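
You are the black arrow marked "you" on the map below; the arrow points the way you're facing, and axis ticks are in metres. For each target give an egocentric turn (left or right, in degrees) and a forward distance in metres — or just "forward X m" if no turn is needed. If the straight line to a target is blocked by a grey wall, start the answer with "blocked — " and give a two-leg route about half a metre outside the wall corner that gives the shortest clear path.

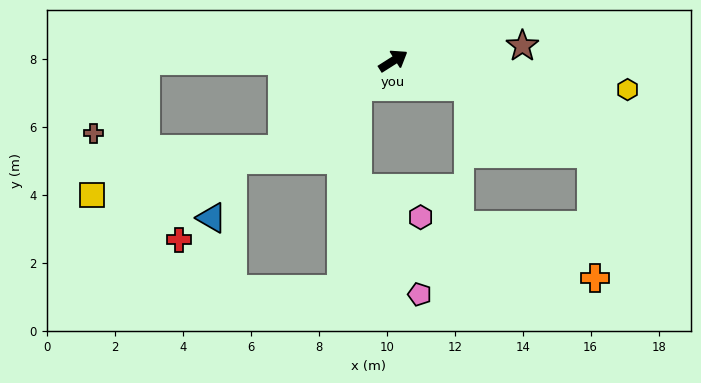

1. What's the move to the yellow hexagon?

turn right 39°, forward 6.9 m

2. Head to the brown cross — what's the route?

blocked — turn left 148°, forward 7.3 m, then turn left 54°, forward 2.6 m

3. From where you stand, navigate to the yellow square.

blocked — turn left 148°, forward 7.3 m, then turn left 68°, forward 4.3 m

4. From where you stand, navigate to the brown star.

turn right 26°, forward 3.8 m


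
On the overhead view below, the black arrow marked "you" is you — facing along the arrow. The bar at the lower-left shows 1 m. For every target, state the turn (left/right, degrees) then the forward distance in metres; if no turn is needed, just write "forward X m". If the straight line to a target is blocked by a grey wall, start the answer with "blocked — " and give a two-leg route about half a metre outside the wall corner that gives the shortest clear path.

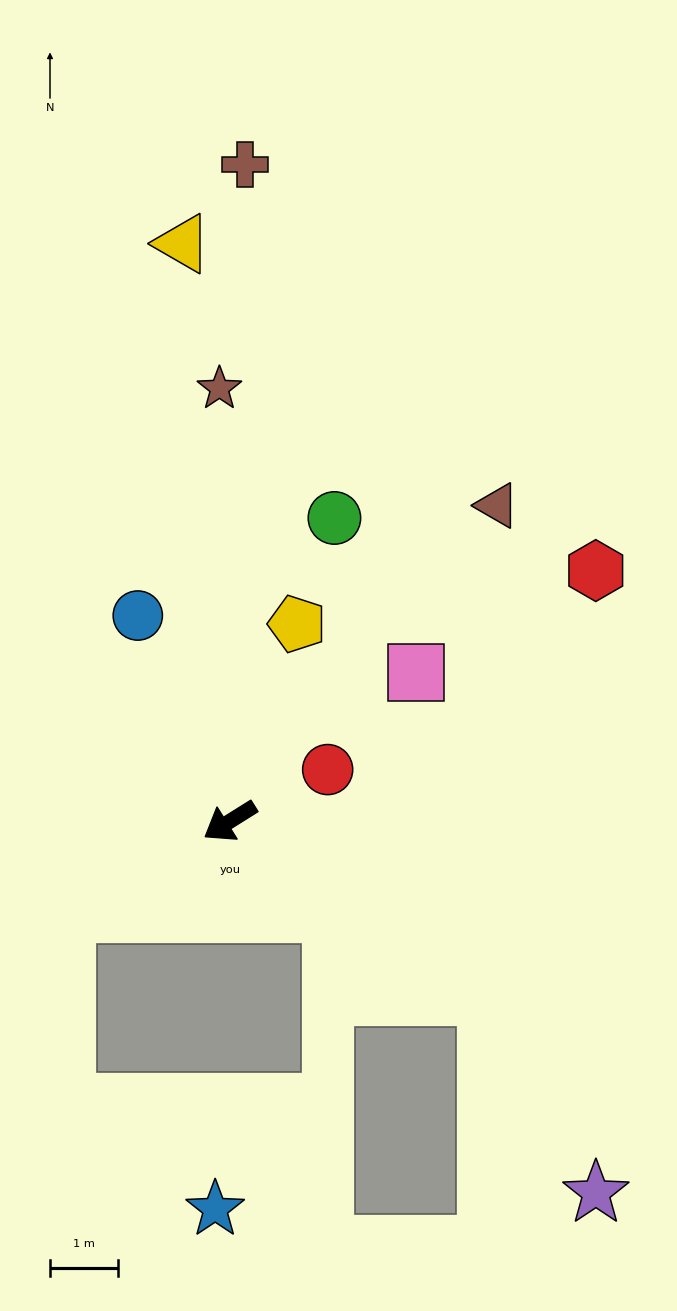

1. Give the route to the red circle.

turn left 176°, forward 1.6 m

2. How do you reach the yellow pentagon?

turn right 141°, forward 3.1 m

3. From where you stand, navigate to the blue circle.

turn right 98°, forward 3.3 m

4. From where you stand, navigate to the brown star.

turn right 121°, forward 6.3 m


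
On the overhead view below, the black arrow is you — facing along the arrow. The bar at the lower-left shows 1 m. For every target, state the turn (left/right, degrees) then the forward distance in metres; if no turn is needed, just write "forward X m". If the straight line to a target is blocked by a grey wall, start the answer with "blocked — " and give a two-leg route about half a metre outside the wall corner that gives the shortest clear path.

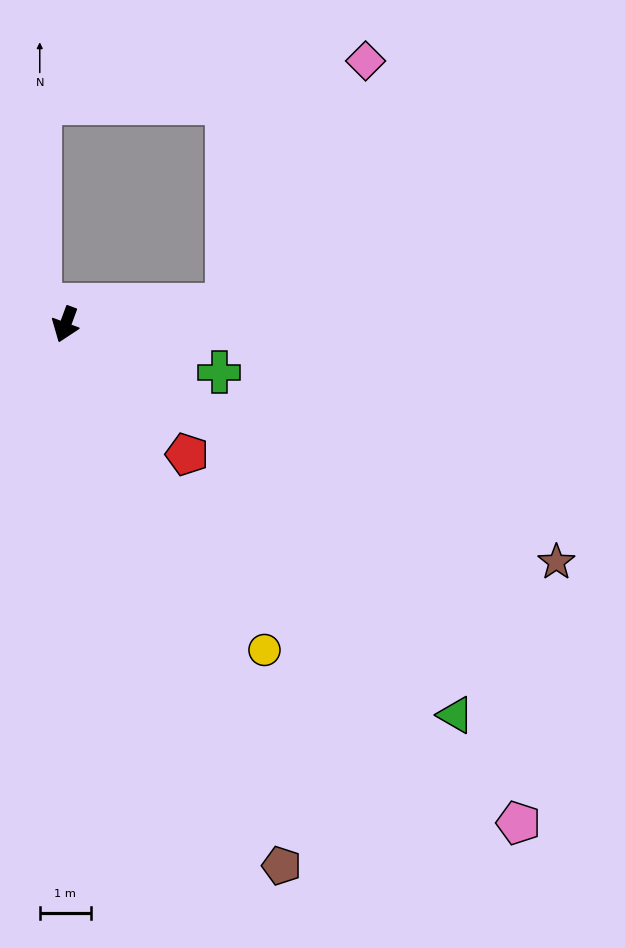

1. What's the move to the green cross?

turn left 93°, forward 3.2 m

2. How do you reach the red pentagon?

turn left 63°, forward 3.5 m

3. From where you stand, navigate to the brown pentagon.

turn left 42°, forward 11.4 m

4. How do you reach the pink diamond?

blocked — turn left 117°, forward 3.2 m, then turn left 54°, forward 5.5 m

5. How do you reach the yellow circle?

turn left 52°, forward 7.5 m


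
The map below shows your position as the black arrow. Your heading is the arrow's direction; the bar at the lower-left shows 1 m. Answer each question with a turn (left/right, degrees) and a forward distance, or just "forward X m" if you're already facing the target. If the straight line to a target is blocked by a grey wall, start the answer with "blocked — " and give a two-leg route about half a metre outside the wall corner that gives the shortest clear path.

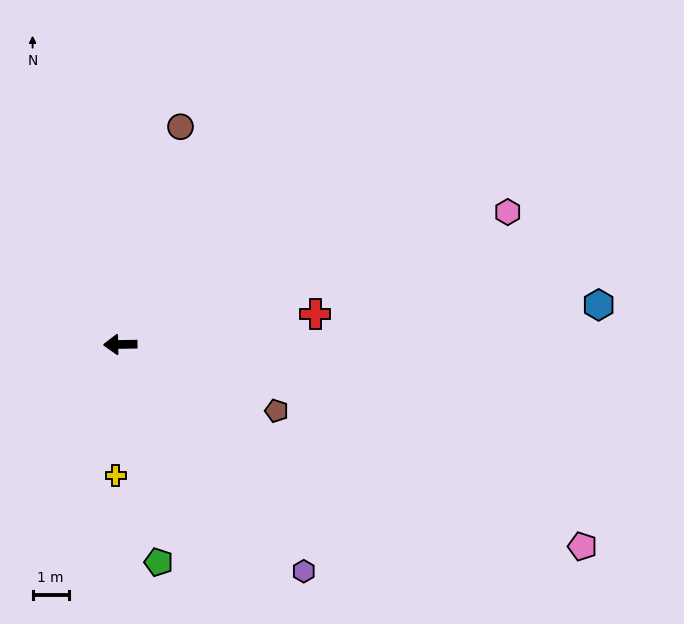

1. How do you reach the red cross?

turn right 172°, forward 5.5 m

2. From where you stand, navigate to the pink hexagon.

turn right 162°, forward 11.4 m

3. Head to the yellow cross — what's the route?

turn left 87°, forward 3.7 m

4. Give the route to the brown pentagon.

turn left 156°, forward 4.7 m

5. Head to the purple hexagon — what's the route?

turn left 128°, forward 8.1 m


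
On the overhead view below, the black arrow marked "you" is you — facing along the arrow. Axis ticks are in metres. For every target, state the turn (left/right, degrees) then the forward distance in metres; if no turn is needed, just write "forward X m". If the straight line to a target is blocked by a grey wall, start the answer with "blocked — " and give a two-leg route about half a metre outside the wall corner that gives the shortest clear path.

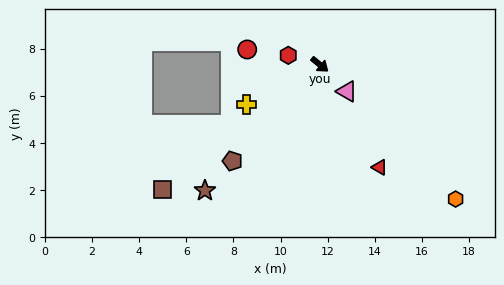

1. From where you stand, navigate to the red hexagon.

turn right 157°, forward 1.4 m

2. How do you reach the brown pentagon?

turn right 93°, forward 5.5 m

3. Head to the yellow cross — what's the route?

turn right 112°, forward 3.5 m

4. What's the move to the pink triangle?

turn right 5°, forward 1.6 m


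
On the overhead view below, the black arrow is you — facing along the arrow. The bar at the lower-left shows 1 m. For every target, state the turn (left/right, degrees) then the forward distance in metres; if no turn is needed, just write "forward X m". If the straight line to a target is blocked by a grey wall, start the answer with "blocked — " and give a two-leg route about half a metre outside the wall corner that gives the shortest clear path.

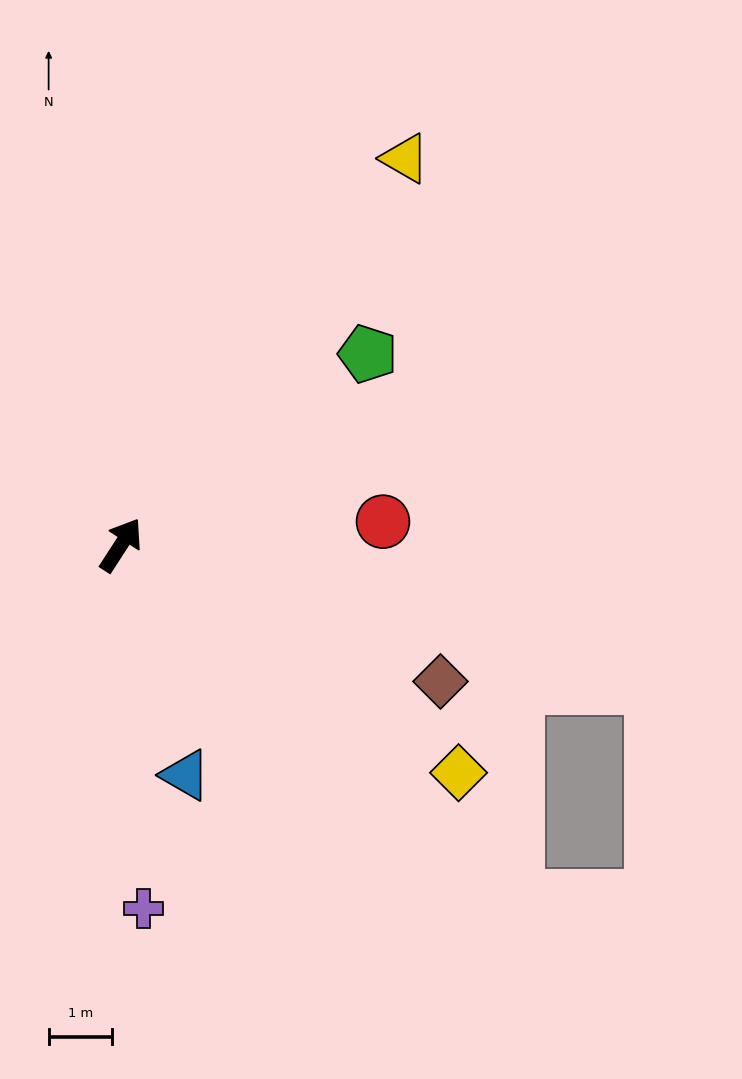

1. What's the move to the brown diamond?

turn right 80°, forward 5.4 m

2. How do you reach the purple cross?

turn right 144°, forward 5.7 m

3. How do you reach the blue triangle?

turn right 131°, forward 3.7 m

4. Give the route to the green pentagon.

turn right 19°, forward 4.9 m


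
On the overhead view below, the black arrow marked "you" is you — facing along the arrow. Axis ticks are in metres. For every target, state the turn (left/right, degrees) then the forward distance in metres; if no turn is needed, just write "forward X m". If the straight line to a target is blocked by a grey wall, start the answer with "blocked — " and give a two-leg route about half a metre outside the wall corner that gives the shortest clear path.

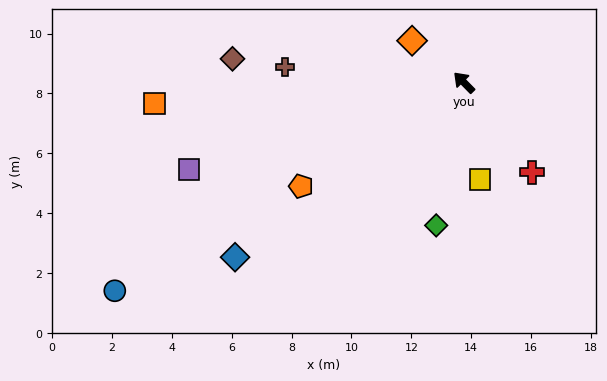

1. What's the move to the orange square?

turn left 49°, forward 10.4 m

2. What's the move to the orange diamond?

turn left 7°, forward 2.2 m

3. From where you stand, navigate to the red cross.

turn left 173°, forward 3.8 m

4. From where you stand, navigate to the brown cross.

turn left 40°, forward 6.0 m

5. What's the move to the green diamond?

turn left 125°, forward 4.9 m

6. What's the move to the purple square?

turn left 63°, forward 9.6 m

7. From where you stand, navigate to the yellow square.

turn left 145°, forward 3.3 m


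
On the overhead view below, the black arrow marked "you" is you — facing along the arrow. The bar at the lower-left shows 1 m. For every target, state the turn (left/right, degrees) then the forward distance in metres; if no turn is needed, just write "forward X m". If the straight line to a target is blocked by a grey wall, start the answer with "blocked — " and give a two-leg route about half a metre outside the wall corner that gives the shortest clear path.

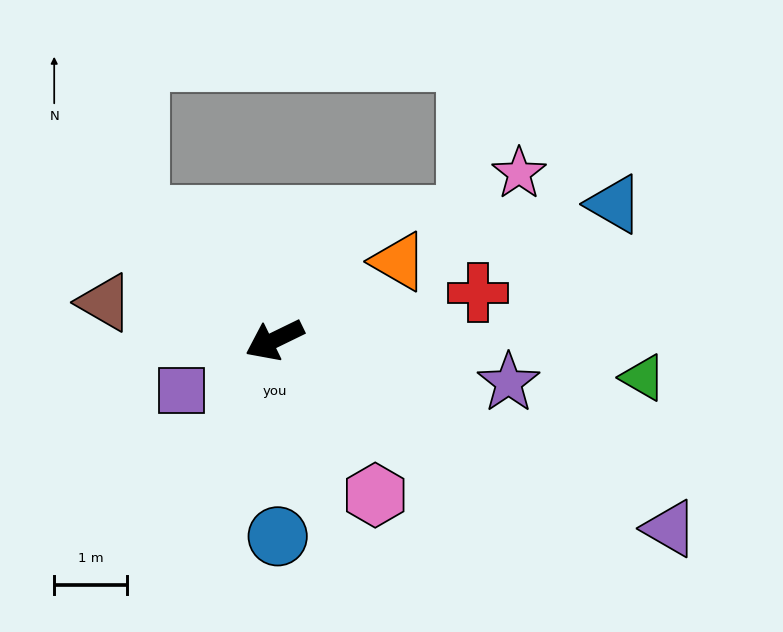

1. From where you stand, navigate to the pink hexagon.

turn left 97°, forward 2.5 m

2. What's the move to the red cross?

turn left 167°, forward 2.9 m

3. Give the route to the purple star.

turn left 144°, forward 3.3 m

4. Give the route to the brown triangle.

turn right 38°, forward 2.4 m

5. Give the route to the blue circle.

turn left 65°, forward 2.7 m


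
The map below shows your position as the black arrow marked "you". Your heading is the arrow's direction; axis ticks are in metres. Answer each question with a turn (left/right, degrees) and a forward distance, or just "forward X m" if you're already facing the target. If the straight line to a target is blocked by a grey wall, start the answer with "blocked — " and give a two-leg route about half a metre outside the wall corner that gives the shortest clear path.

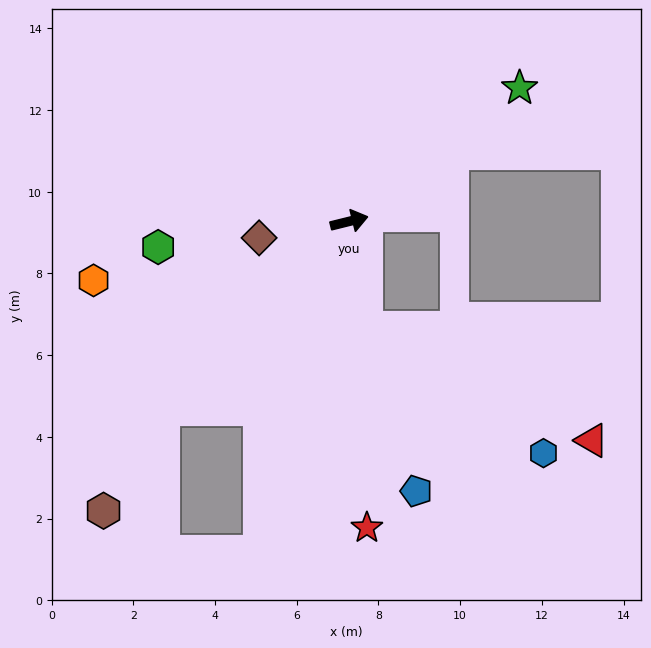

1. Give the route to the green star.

turn left 24°, forward 5.3 m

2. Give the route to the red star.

turn right 101°, forward 7.5 m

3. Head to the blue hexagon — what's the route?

blocked — turn right 95°, forward 2.6 m, then turn left 46°, forward 5.3 m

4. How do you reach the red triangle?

blocked — turn right 95°, forward 2.6 m, then turn left 55°, forward 6.2 m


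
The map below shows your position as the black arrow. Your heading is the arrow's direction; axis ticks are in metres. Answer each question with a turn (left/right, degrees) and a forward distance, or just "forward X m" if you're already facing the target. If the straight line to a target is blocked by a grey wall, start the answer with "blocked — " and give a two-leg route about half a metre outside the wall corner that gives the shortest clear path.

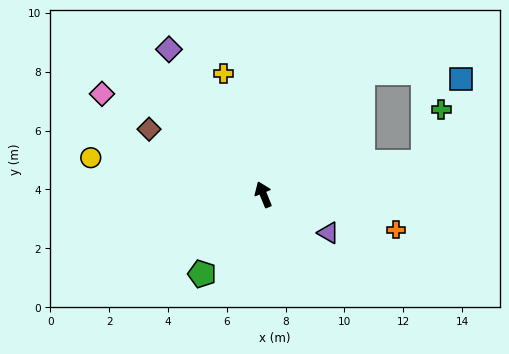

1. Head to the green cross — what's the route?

blocked — turn right 101°, forward 5.5 m, then turn left 60°, forward 1.9 m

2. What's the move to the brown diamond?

turn left 38°, forward 4.5 m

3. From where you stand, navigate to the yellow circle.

turn left 56°, forward 6.0 m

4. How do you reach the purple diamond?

turn left 11°, forward 5.9 m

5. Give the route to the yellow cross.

turn right 4°, forward 4.3 m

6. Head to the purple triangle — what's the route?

turn right 143°, forward 2.6 m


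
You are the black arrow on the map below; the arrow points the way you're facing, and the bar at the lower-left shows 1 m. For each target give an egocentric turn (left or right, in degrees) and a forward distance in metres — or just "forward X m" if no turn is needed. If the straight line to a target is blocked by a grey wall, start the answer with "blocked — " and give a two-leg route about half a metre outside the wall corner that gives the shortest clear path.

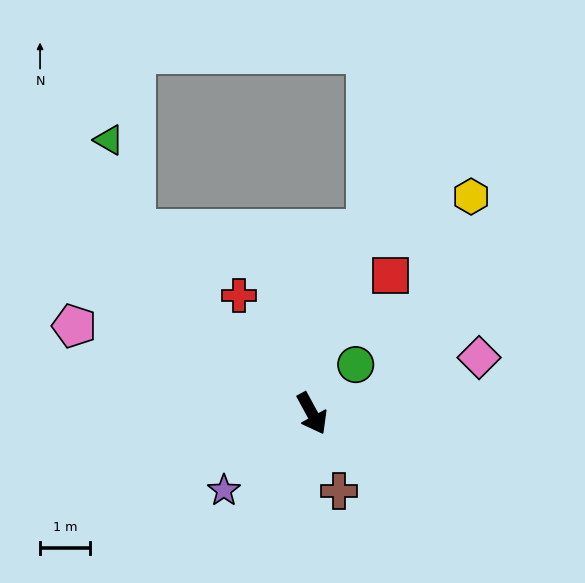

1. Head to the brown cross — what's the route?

turn right 9°, forward 1.6 m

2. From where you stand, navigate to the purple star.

turn right 77°, forward 2.4 m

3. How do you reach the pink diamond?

turn left 80°, forward 3.5 m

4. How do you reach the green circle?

turn left 110°, forward 1.3 m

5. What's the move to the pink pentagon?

turn right 139°, forward 5.1 m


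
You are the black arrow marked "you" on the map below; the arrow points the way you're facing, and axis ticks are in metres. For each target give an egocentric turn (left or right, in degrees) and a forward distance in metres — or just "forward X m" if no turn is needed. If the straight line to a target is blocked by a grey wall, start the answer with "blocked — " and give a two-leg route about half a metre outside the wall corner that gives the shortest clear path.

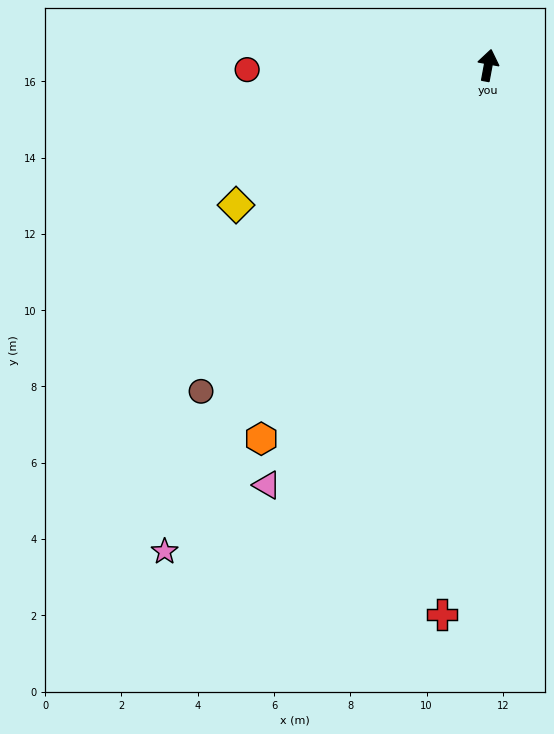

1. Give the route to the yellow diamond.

turn left 130°, forward 7.6 m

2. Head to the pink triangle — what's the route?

turn left 163°, forward 12.4 m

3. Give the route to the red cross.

turn right 174°, forward 14.5 m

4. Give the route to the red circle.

turn left 102°, forward 6.3 m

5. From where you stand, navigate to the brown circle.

turn left 149°, forward 11.4 m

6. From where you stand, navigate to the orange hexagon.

turn left 159°, forward 11.5 m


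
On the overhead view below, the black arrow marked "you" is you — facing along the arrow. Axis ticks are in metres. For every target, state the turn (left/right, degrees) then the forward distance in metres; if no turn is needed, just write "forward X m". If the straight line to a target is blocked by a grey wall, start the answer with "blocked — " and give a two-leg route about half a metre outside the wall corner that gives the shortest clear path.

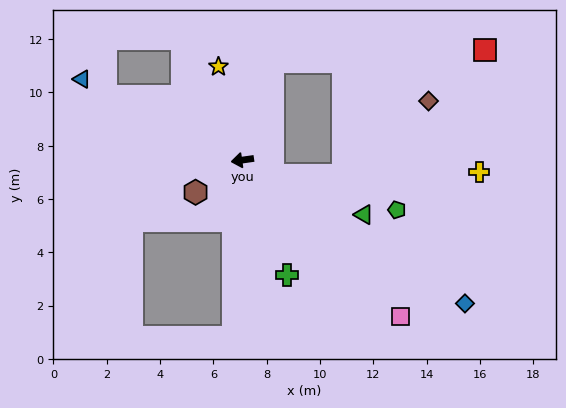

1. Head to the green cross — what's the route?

turn left 103°, forward 4.6 m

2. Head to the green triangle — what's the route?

turn left 148°, forward 5.0 m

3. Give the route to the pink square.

turn left 127°, forward 8.3 m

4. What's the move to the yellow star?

turn right 84°, forward 3.6 m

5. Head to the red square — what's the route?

blocked — turn right 115°, forward 3.8 m, then turn right 70°, forward 8.0 m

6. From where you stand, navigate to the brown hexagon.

turn left 26°, forward 2.1 m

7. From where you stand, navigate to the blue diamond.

turn left 139°, forward 9.9 m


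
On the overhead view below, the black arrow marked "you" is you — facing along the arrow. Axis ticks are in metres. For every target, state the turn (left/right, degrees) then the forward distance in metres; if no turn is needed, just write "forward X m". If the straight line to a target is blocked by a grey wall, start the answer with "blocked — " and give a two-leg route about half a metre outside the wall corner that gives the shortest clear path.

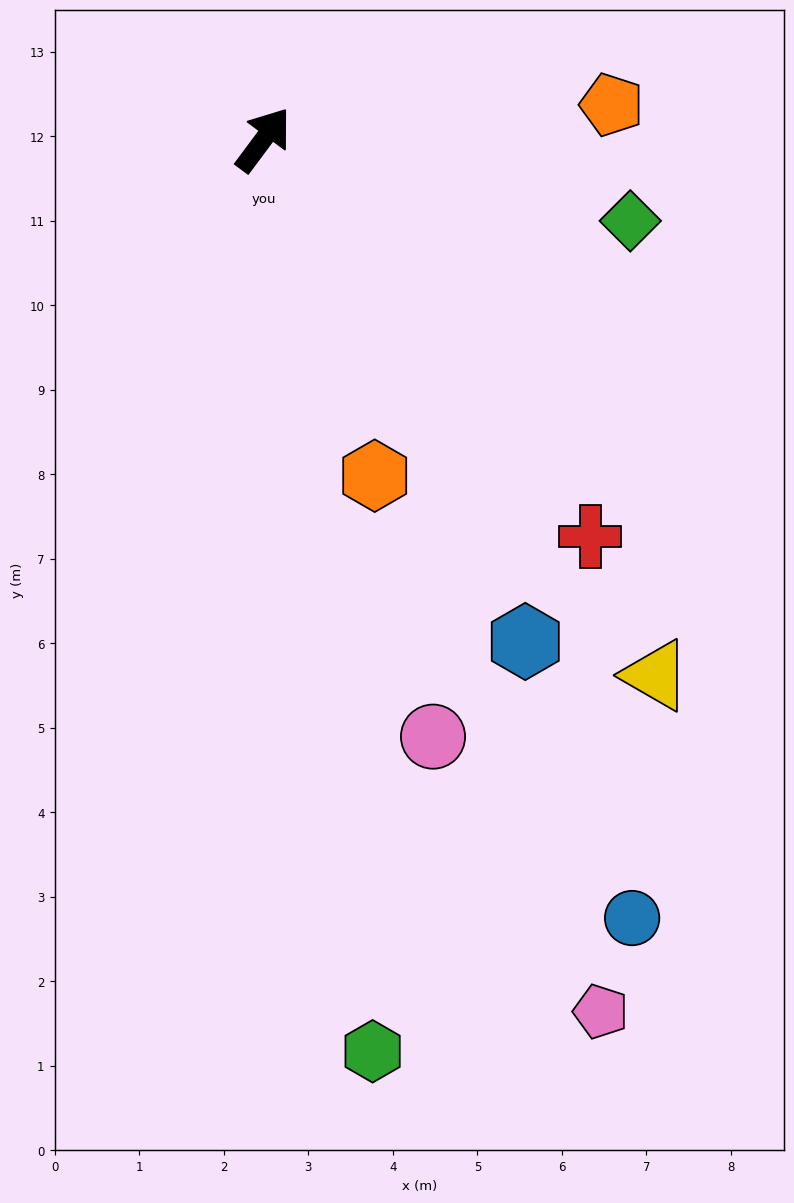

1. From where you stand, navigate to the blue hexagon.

turn right 116°, forward 6.7 m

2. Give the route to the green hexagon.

turn right 136°, forward 10.9 m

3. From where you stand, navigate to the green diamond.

turn right 66°, forward 4.4 m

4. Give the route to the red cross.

turn right 104°, forward 6.1 m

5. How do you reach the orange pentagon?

turn right 48°, forward 4.1 m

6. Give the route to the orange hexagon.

turn right 125°, forward 4.2 m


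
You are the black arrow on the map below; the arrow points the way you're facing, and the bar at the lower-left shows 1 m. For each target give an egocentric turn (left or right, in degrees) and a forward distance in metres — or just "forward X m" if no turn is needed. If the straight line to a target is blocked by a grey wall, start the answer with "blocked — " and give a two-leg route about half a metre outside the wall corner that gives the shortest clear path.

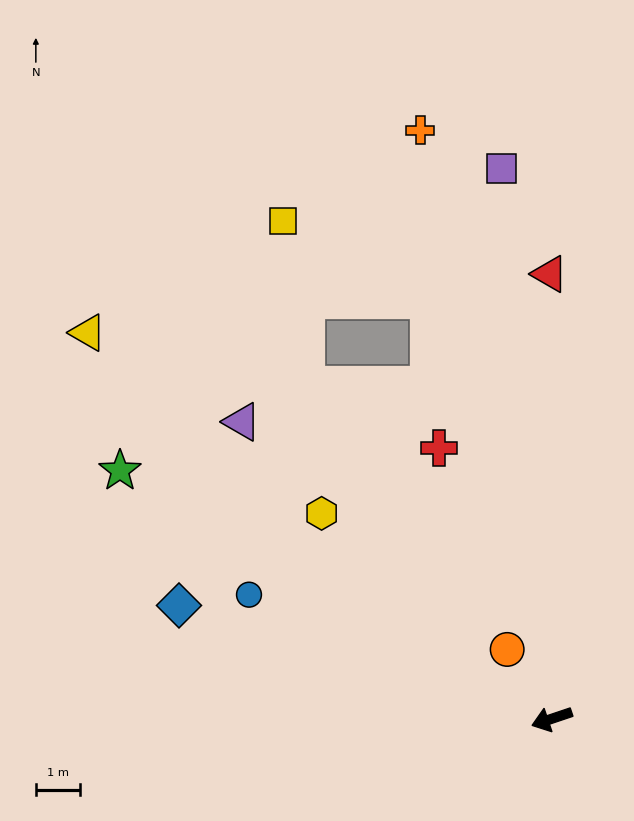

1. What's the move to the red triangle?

turn right 108°, forward 10.0 m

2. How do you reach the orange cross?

turn right 96°, forward 13.6 m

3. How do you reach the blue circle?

turn right 41°, forward 7.4 m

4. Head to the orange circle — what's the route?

turn right 76°, forward 1.9 m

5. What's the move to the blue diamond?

turn right 35°, forward 8.8 m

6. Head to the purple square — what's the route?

turn right 103°, forward 12.4 m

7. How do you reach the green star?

turn right 48°, forward 11.2 m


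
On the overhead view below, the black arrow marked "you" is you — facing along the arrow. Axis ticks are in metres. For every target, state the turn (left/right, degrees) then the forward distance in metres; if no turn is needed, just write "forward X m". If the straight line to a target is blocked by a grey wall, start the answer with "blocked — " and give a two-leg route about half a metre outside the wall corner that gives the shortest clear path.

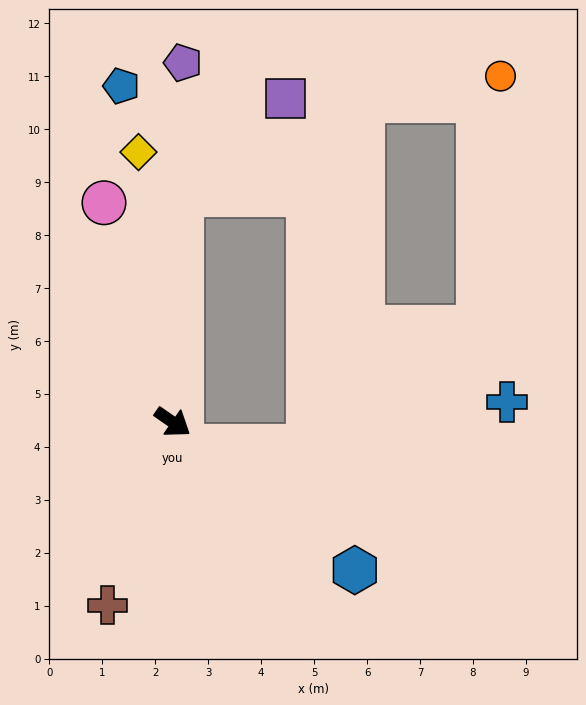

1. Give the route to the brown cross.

turn right 75°, forward 3.7 m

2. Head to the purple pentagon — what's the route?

turn left 123°, forward 6.8 m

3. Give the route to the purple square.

blocked — turn left 123°, forward 4.3 m, then turn right 46°, forward 2.7 m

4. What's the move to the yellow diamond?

turn left 132°, forward 5.1 m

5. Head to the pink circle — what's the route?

turn left 142°, forward 4.3 m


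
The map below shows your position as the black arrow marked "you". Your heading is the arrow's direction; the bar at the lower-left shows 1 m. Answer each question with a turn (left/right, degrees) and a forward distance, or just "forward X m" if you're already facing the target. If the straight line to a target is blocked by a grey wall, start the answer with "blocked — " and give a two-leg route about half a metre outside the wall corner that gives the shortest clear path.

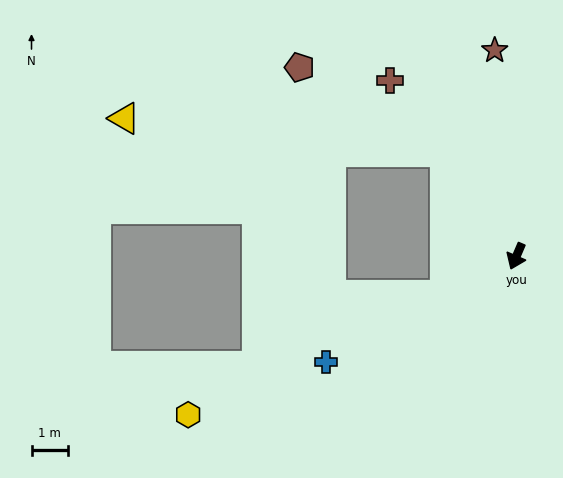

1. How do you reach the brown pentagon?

blocked — turn right 123°, forward 3.4 m, then turn left 26°, forward 4.6 m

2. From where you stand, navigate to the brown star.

turn right 151°, forward 5.6 m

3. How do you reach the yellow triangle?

blocked — turn right 123°, forward 3.4 m, then turn left 50°, forward 8.8 m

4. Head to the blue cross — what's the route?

turn right 38°, forward 5.9 m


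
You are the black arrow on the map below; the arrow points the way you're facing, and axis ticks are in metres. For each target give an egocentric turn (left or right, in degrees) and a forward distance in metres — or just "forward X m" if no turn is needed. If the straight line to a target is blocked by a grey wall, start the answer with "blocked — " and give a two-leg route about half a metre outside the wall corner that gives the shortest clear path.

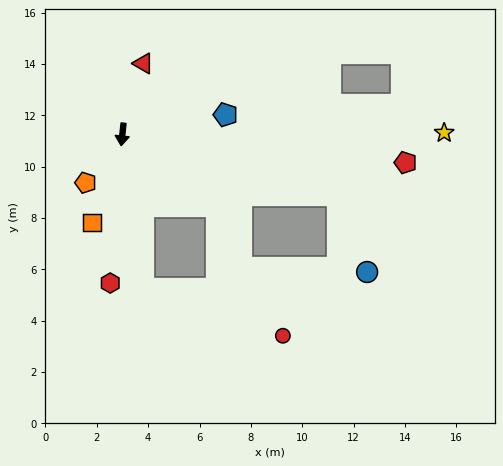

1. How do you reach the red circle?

blocked — turn left 14°, forward 6.1 m, then turn left 63°, forward 5.7 m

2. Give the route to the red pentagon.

turn left 90°, forward 11.1 m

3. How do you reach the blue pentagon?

turn left 107°, forward 4.1 m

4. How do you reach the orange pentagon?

turn right 31°, forward 2.4 m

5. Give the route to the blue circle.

blocked — turn left 80°, forward 8.7 m, then turn right 53°, forward 3.2 m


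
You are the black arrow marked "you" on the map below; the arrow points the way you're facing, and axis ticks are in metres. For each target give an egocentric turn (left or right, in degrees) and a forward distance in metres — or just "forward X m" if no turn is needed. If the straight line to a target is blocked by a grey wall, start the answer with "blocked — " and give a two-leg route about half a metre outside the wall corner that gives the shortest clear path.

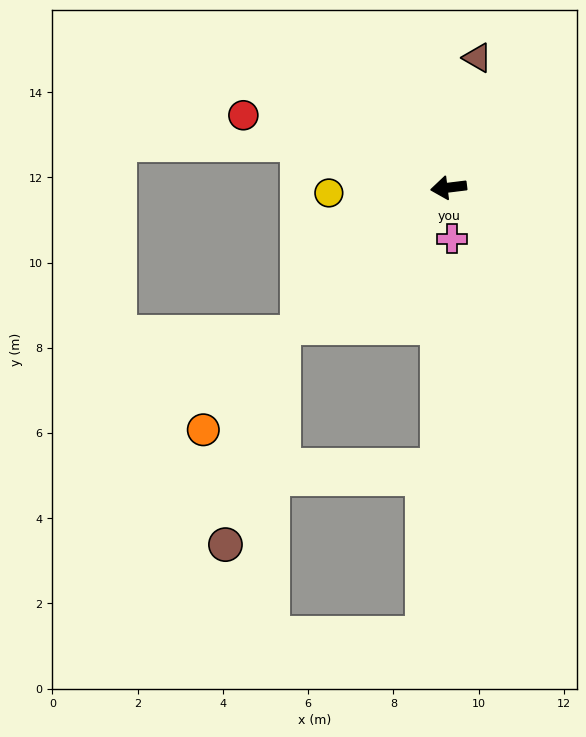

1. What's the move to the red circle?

turn right 26°, forward 5.1 m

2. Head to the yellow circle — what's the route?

turn right 4°, forward 2.8 m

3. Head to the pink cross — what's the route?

turn left 87°, forward 1.2 m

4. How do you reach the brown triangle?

turn right 110°, forward 3.1 m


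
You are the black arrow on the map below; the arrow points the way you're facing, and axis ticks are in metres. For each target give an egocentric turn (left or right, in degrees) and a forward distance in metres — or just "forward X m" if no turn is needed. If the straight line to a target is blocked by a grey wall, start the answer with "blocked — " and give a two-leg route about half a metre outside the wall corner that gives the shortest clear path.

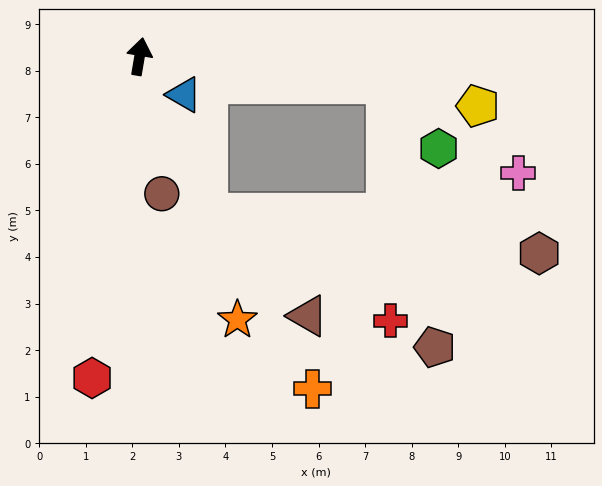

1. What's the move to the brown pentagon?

blocked — turn right 87°, forward 5.3 m, then turn right 73°, forward 5.7 m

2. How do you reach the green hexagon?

blocked — turn right 87°, forward 5.3 m, then turn right 44°, forward 1.8 m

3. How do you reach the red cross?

blocked — turn right 87°, forward 5.3 m, then turn right 82°, forward 5.1 m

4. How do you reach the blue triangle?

turn right 121°, forward 1.3 m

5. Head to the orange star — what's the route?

turn right 150°, forward 6.0 m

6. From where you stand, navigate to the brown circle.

turn right 161°, forward 3.0 m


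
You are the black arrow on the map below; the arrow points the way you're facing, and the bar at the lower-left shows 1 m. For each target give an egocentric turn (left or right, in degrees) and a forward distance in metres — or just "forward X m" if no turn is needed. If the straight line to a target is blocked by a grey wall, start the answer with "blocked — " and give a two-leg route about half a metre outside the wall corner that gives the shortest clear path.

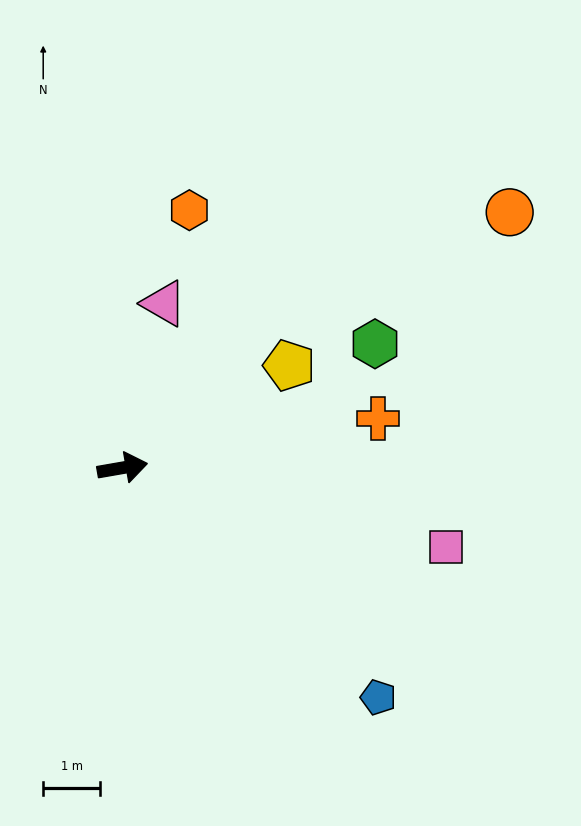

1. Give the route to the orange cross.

forward 4.6 m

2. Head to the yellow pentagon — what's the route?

turn left 22°, forward 3.5 m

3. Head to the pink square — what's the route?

turn right 24°, forward 5.9 m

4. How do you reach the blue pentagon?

turn right 52°, forward 6.1 m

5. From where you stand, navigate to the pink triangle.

turn left 66°, forward 3.0 m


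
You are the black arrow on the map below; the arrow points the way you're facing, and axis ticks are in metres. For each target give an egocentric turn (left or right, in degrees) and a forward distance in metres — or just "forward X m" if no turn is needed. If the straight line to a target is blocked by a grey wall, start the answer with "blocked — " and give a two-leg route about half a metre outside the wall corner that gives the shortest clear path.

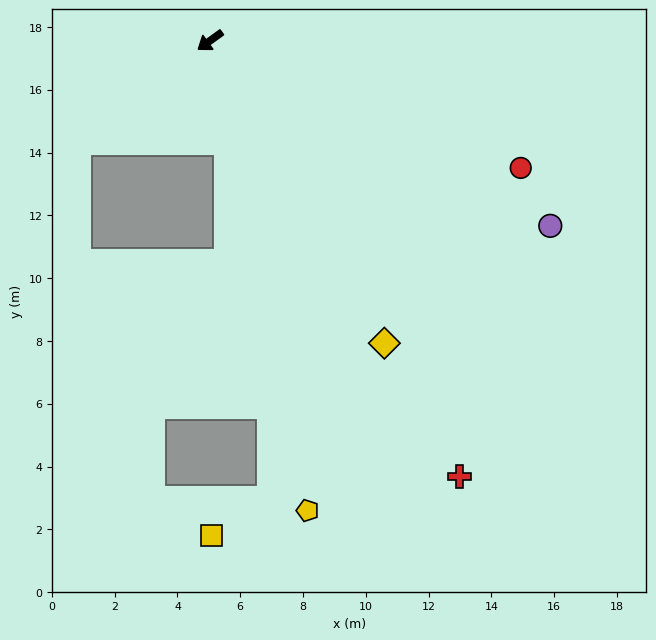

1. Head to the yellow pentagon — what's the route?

turn left 66°, forward 15.3 m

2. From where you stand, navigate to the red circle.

turn left 122°, forward 10.7 m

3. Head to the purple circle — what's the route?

turn left 116°, forward 12.3 m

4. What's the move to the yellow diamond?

turn left 84°, forward 11.1 m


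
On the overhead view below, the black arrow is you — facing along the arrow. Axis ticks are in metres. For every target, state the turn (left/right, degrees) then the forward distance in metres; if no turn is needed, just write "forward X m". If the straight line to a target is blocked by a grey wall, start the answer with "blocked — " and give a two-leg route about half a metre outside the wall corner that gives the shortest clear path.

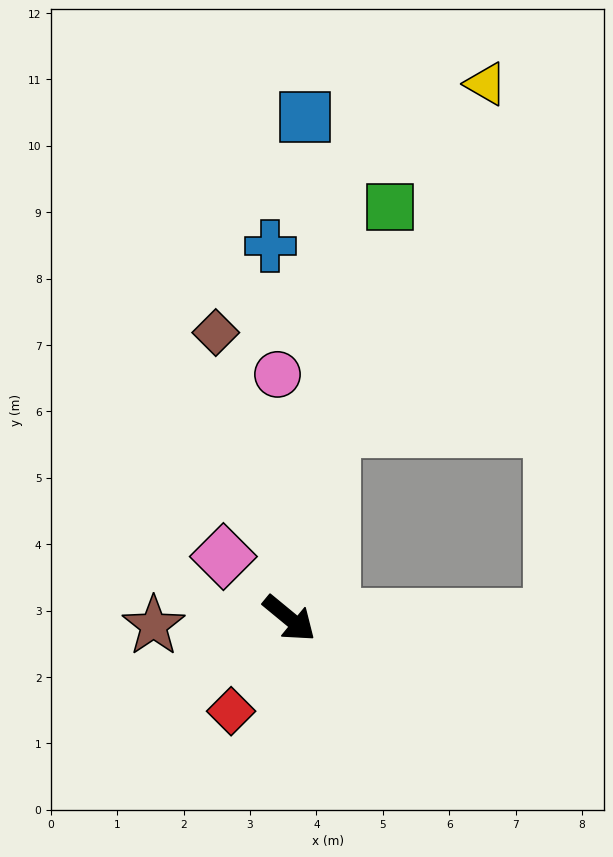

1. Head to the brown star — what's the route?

turn right 137°, forward 2.0 m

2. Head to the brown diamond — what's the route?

turn left 144°, forward 4.4 m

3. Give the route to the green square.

turn left 116°, forward 6.4 m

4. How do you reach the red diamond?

turn right 83°, forward 1.6 m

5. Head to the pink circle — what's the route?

turn left 132°, forward 3.7 m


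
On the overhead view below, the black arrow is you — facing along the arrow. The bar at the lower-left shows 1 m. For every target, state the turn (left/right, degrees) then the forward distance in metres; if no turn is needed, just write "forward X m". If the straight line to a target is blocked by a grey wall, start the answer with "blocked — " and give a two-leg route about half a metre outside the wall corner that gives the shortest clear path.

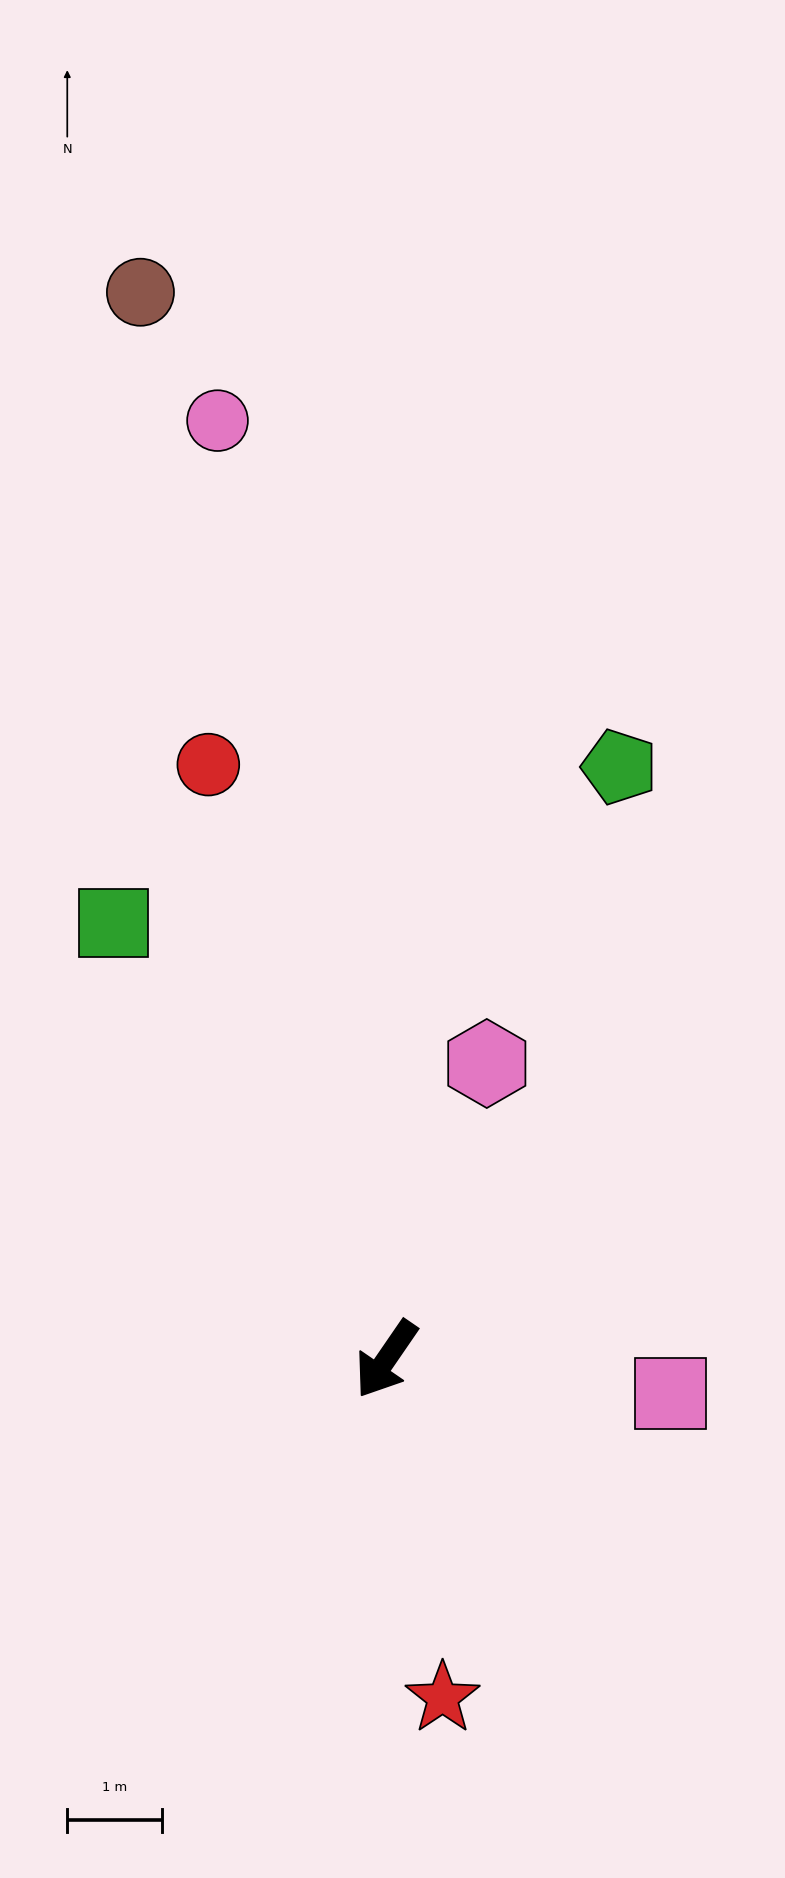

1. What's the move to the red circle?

turn right 129°, forward 6.6 m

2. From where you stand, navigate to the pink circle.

turn right 135°, forward 10.1 m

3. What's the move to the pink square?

turn left 118°, forward 3.0 m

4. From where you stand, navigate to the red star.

turn left 44°, forward 3.6 m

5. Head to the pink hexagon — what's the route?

turn right 164°, forward 3.3 m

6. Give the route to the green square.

turn right 114°, forward 5.4 m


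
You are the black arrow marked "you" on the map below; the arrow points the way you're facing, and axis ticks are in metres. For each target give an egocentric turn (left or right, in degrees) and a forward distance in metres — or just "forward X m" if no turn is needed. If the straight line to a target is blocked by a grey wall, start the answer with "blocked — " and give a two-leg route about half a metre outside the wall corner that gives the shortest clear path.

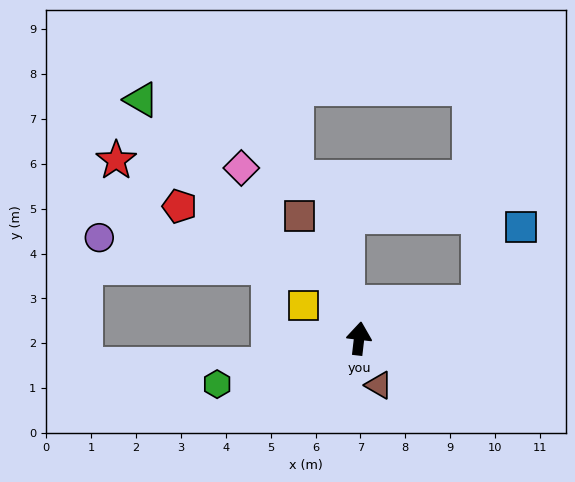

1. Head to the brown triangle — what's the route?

turn right 150°, forward 1.1 m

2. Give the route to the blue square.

blocked — turn right 68°, forward 2.8 m, then turn left 47°, forward 1.9 m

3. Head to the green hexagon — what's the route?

turn left 114°, forward 3.3 m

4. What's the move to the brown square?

turn left 33°, forward 3.0 m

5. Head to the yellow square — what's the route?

turn left 66°, forward 1.4 m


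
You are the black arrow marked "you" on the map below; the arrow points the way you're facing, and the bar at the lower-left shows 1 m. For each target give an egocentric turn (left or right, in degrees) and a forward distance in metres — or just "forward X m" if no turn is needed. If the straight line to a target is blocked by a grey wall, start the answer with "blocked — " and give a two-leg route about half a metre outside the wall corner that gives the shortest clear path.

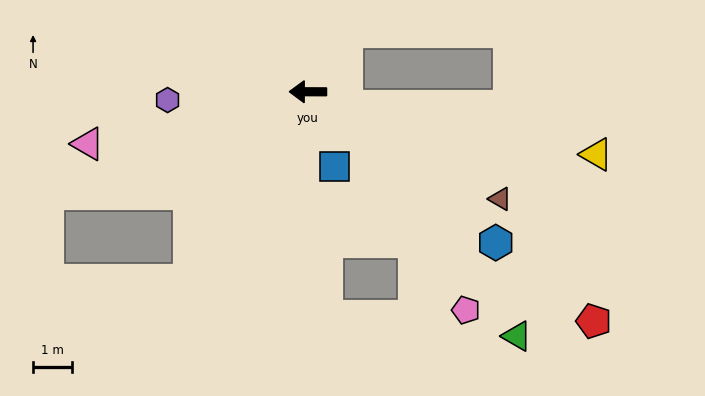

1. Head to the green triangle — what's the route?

turn left 131°, forward 8.2 m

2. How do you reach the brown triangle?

turn left 151°, forward 5.6 m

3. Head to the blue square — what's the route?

turn left 110°, forward 2.0 m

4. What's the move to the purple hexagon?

turn left 4°, forward 3.6 m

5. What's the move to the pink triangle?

turn left 14°, forward 5.8 m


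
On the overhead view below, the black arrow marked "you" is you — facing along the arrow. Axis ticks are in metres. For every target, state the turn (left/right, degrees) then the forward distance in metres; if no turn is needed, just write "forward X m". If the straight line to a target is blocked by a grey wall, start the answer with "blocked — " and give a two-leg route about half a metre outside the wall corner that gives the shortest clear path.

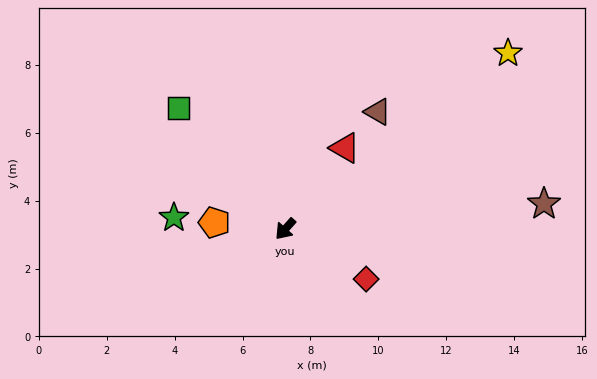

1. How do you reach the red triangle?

turn right 175°, forward 3.0 m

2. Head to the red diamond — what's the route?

turn left 100°, forward 2.8 m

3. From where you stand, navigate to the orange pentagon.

turn right 53°, forward 2.1 m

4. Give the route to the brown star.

turn left 137°, forward 7.7 m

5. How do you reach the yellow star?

turn left 170°, forward 8.4 m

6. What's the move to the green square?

turn right 97°, forward 4.8 m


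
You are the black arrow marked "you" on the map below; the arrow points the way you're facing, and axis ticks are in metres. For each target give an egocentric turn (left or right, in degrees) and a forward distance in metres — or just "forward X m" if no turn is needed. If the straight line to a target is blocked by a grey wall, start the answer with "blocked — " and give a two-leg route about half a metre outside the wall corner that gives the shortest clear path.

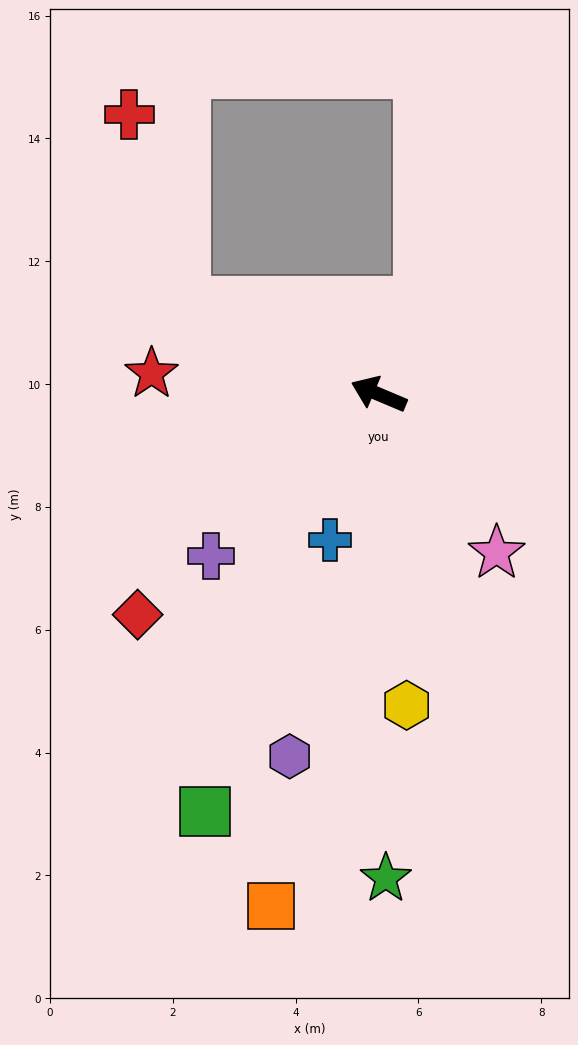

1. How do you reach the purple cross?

turn left 67°, forward 3.8 m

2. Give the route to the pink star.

turn left 149°, forward 3.2 m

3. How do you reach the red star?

turn left 18°, forward 3.7 m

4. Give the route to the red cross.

blocked — turn right 2°, forward 3.5 m, then turn right 49°, forward 3.2 m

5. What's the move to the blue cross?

turn left 94°, forward 2.5 m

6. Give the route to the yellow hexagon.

turn left 118°, forward 5.1 m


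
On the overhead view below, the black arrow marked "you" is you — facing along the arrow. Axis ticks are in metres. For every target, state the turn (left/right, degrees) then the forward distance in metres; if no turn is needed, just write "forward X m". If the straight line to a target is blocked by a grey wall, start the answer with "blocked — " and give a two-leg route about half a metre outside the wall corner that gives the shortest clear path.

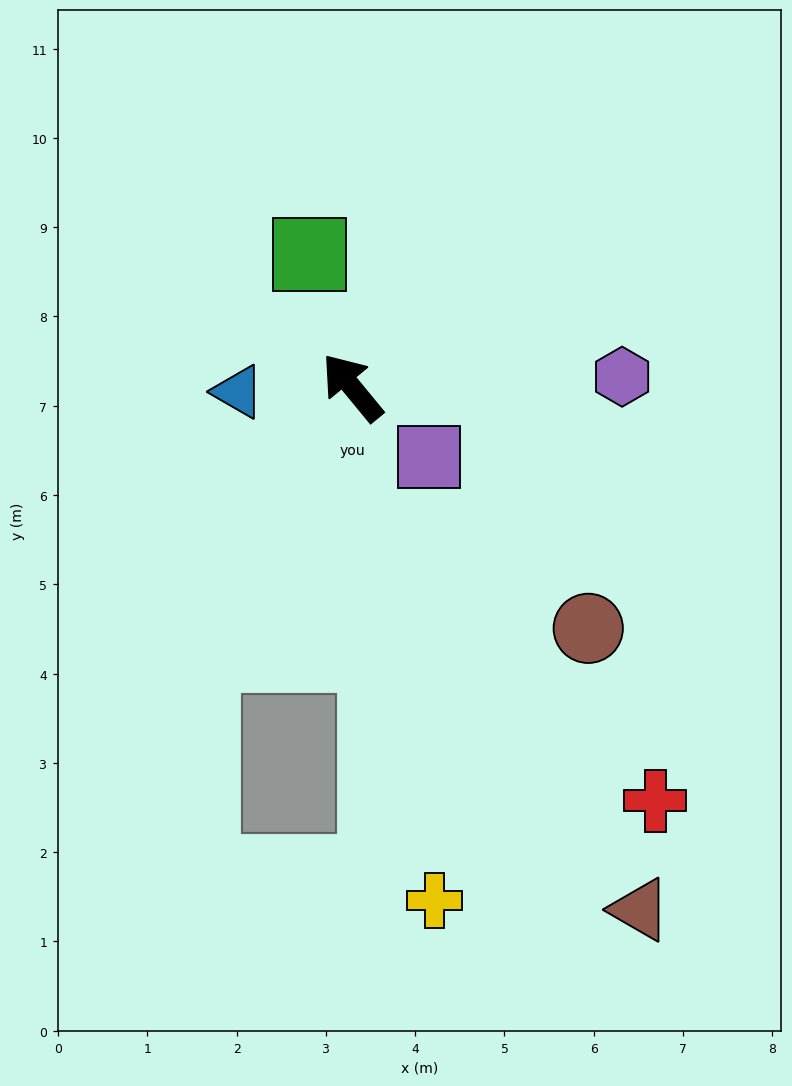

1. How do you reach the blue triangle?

turn left 53°, forward 1.3 m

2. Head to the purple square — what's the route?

turn right 172°, forward 1.2 m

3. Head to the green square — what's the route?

turn right 22°, forward 1.6 m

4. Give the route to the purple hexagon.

turn right 127°, forward 3.0 m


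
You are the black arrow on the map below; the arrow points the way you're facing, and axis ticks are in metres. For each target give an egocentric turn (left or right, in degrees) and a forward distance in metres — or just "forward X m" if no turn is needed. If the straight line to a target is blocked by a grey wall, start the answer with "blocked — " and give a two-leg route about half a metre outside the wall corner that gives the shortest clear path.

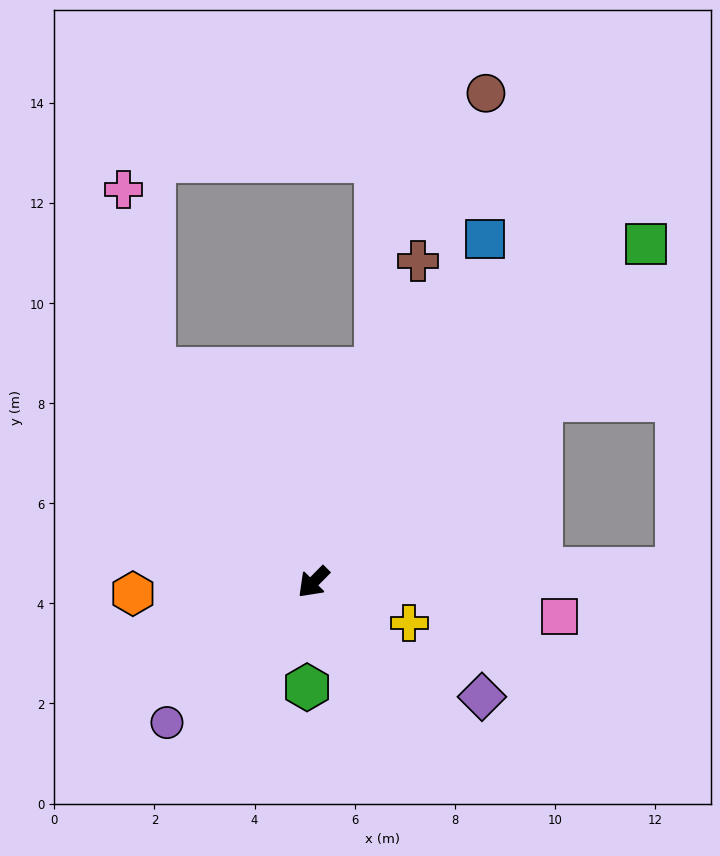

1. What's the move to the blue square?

turn right 162°, forward 7.7 m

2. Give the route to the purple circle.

forward 4.1 m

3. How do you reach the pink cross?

blocked — turn right 99°, forward 5.3 m, then turn right 27°, forward 3.6 m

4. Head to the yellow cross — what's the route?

turn left 112°, forward 2.1 m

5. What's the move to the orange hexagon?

turn right 42°, forward 3.6 m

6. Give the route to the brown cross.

turn right 153°, forward 6.7 m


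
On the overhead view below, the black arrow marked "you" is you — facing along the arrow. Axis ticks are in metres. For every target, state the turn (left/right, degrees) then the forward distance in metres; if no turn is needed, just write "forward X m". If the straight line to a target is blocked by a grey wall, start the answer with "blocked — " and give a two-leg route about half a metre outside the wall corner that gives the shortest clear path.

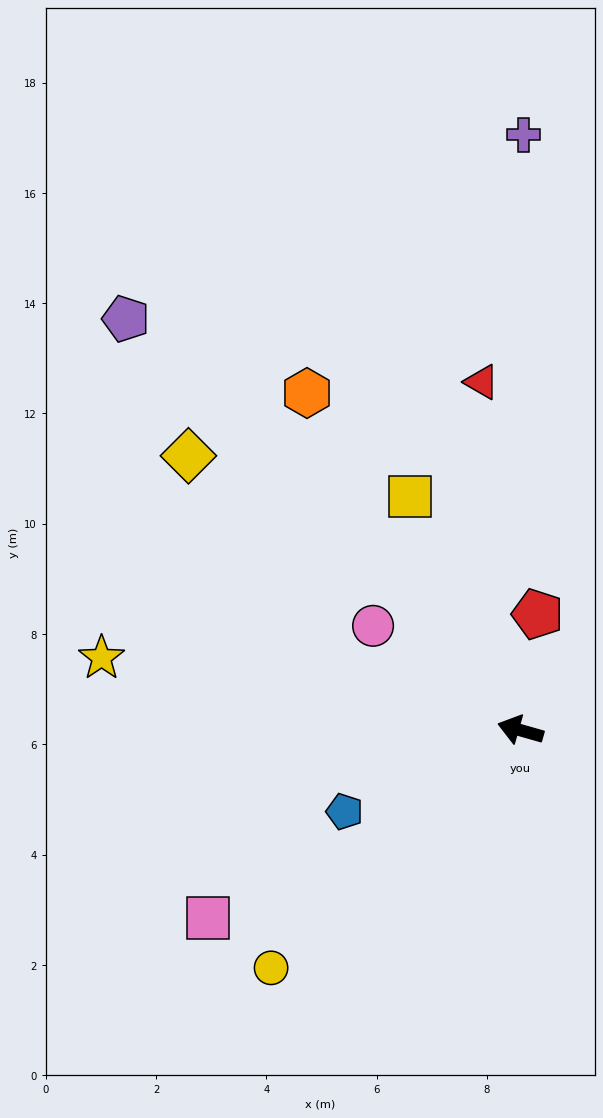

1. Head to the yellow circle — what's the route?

turn left 59°, forward 6.2 m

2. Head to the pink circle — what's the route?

turn right 19°, forward 3.3 m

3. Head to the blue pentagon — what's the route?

turn left 41°, forward 3.5 m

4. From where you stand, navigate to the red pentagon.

turn right 82°, forward 2.1 m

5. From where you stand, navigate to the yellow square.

turn right 49°, forward 4.7 m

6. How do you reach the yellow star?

turn left 6°, forward 7.7 m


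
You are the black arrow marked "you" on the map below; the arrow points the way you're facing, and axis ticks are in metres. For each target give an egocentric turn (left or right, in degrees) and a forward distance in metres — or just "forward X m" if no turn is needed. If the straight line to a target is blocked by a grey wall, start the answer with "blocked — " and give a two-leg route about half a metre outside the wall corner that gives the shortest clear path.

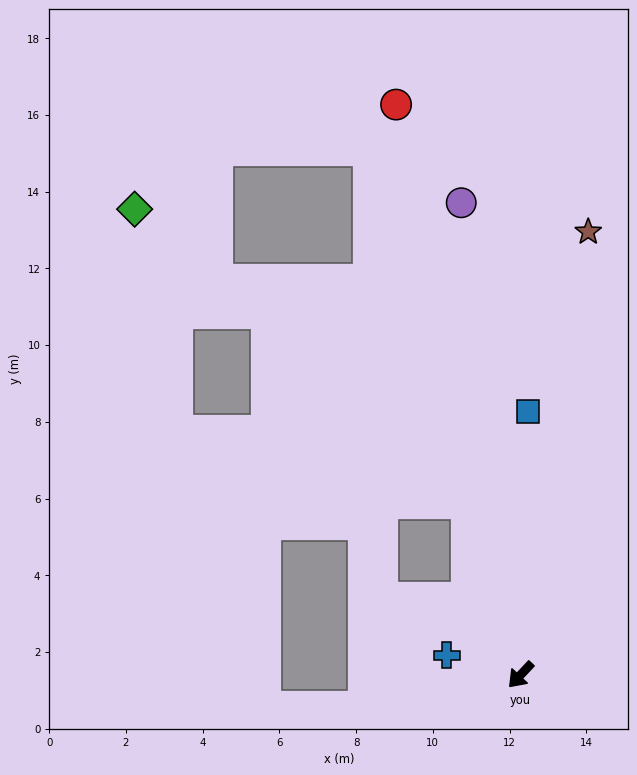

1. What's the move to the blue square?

turn right 138°, forward 6.9 m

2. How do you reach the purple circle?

turn right 130°, forward 12.4 m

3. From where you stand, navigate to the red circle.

turn right 125°, forward 15.2 m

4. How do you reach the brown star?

turn right 146°, forward 11.7 m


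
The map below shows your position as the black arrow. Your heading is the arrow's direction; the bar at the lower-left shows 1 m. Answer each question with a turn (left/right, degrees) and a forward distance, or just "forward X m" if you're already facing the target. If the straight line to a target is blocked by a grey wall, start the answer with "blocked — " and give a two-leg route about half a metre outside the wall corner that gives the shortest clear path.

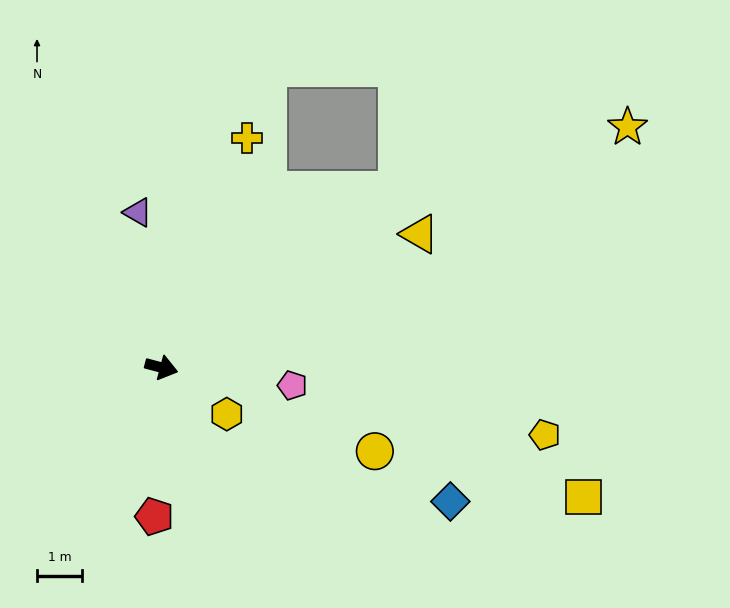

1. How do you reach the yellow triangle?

turn left 42°, forward 6.4 m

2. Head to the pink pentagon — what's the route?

turn left 7°, forward 2.9 m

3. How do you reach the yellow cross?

turn left 84°, forward 5.4 m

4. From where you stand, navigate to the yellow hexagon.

turn right 21°, forward 1.8 m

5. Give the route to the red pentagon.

turn right 78°, forward 3.3 m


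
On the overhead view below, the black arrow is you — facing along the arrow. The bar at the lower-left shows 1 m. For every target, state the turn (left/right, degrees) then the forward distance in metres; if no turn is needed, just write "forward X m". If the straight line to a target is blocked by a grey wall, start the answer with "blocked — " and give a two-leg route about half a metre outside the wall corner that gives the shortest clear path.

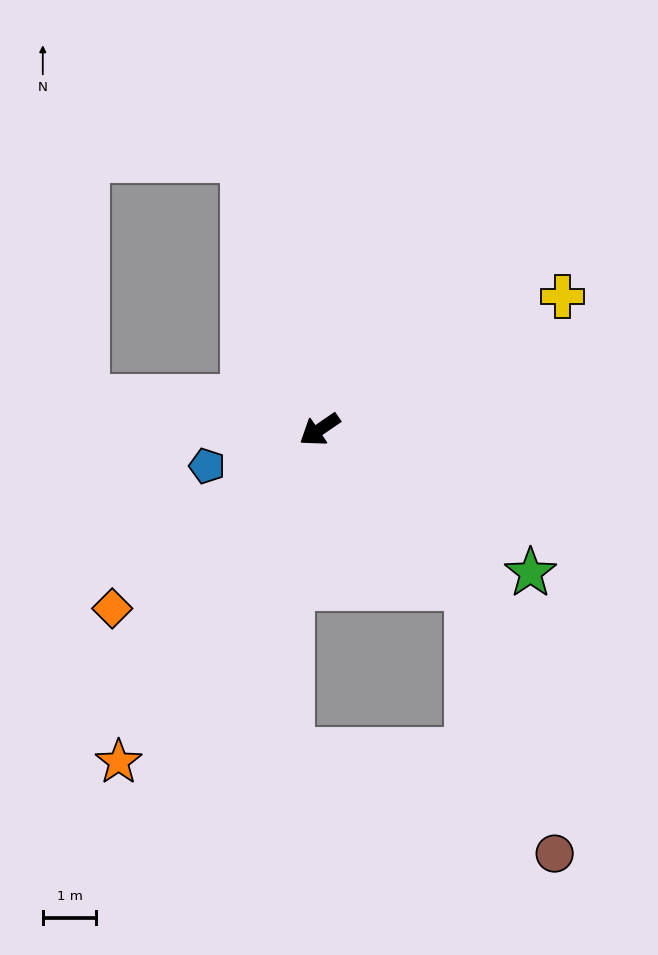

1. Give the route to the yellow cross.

turn left 174°, forward 5.2 m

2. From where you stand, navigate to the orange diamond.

turn left 6°, forward 5.1 m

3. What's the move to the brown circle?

blocked — turn left 98°, forward 4.0 m, then turn right 24°, forward 5.2 m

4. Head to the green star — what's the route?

turn left 111°, forward 4.8 m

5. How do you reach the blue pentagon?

turn right 16°, forward 2.2 m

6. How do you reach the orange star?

turn left 24°, forward 7.3 m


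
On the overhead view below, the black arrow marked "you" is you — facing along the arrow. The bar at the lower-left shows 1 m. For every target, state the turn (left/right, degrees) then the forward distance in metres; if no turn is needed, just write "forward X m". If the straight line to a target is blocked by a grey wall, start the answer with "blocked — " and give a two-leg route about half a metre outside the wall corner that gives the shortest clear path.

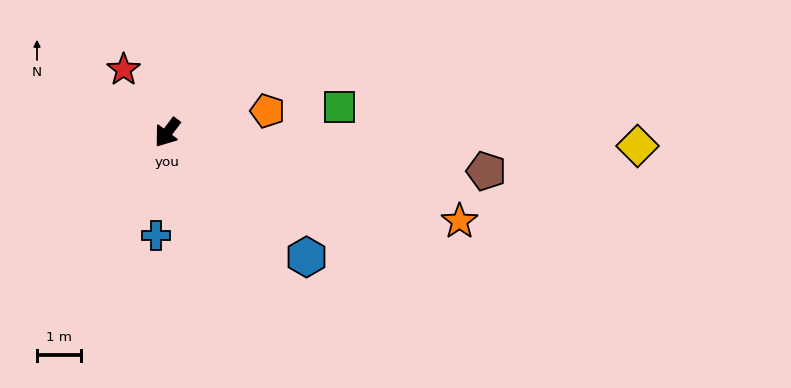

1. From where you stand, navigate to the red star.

turn right 108°, forward 1.8 m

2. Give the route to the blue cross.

turn left 31°, forward 2.4 m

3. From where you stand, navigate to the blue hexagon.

turn left 85°, forward 4.3 m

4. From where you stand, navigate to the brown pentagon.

turn left 120°, forward 7.4 m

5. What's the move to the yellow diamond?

turn left 125°, forward 10.8 m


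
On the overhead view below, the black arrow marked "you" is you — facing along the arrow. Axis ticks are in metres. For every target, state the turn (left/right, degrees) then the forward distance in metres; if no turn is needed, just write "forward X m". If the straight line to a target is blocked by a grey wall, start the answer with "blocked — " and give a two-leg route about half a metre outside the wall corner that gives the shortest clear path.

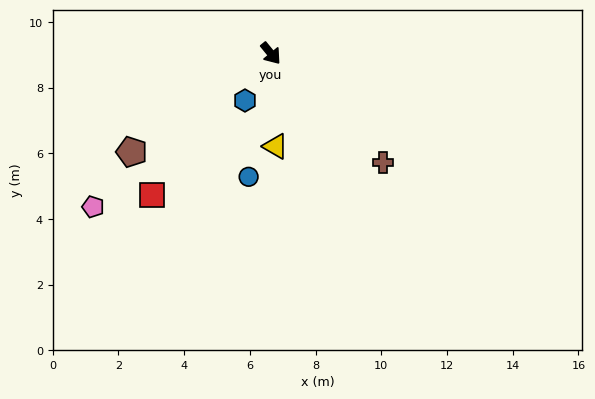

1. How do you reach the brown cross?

turn left 7°, forward 4.8 m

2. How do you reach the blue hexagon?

turn right 68°, forward 1.6 m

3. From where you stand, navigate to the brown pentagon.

turn right 94°, forward 5.2 m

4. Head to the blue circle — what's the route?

turn right 49°, forward 3.8 m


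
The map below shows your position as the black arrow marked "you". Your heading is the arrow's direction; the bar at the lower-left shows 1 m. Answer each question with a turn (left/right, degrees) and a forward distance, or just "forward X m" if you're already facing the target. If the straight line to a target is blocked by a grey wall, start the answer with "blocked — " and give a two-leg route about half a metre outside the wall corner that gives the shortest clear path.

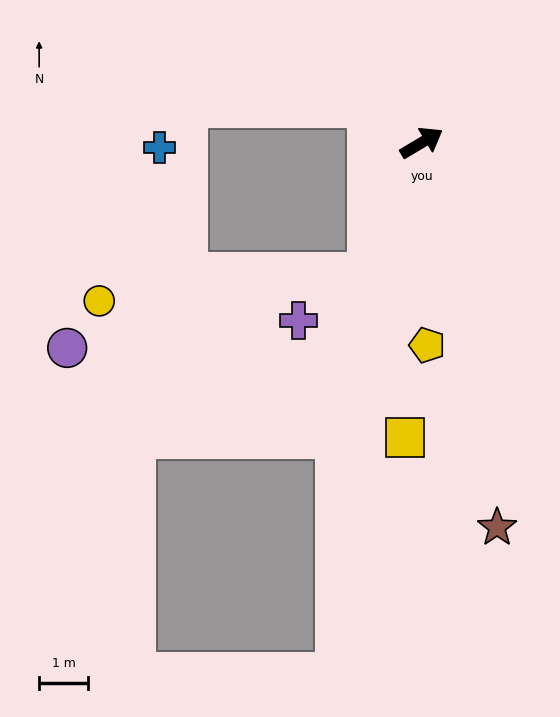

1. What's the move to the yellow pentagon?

turn right 119°, forward 4.2 m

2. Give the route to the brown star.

turn right 110°, forward 8.0 m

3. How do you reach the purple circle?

blocked — turn right 143°, forward 2.9 m, then turn right 54°, forward 6.4 m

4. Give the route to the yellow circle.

blocked — turn right 143°, forward 2.9 m, then turn right 62°, forward 5.5 m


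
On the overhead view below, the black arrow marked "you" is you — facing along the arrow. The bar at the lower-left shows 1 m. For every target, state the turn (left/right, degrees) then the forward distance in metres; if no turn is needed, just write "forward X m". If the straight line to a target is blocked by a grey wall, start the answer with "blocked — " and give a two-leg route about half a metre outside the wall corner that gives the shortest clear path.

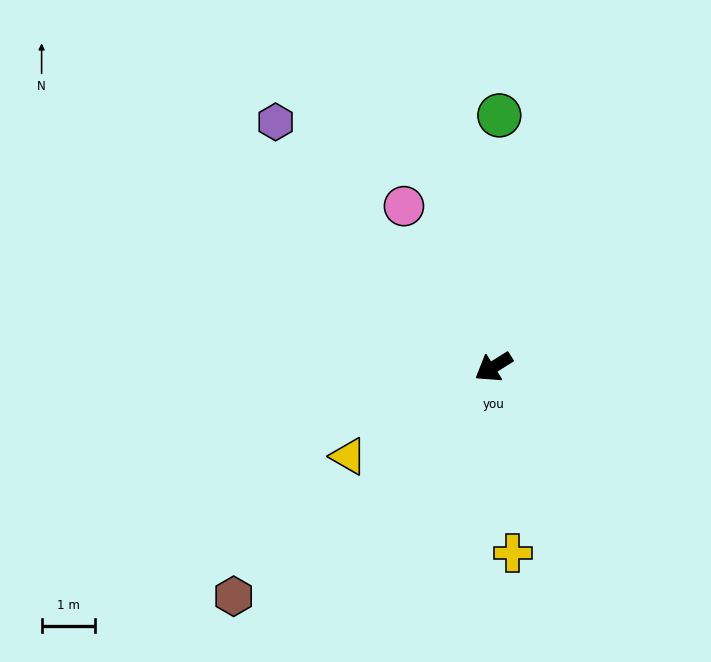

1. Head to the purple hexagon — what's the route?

turn right 80°, forward 6.1 m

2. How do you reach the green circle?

turn right 123°, forward 4.7 m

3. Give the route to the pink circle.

turn right 93°, forward 3.4 m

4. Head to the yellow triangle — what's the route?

forward 3.2 m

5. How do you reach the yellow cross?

turn left 64°, forward 3.5 m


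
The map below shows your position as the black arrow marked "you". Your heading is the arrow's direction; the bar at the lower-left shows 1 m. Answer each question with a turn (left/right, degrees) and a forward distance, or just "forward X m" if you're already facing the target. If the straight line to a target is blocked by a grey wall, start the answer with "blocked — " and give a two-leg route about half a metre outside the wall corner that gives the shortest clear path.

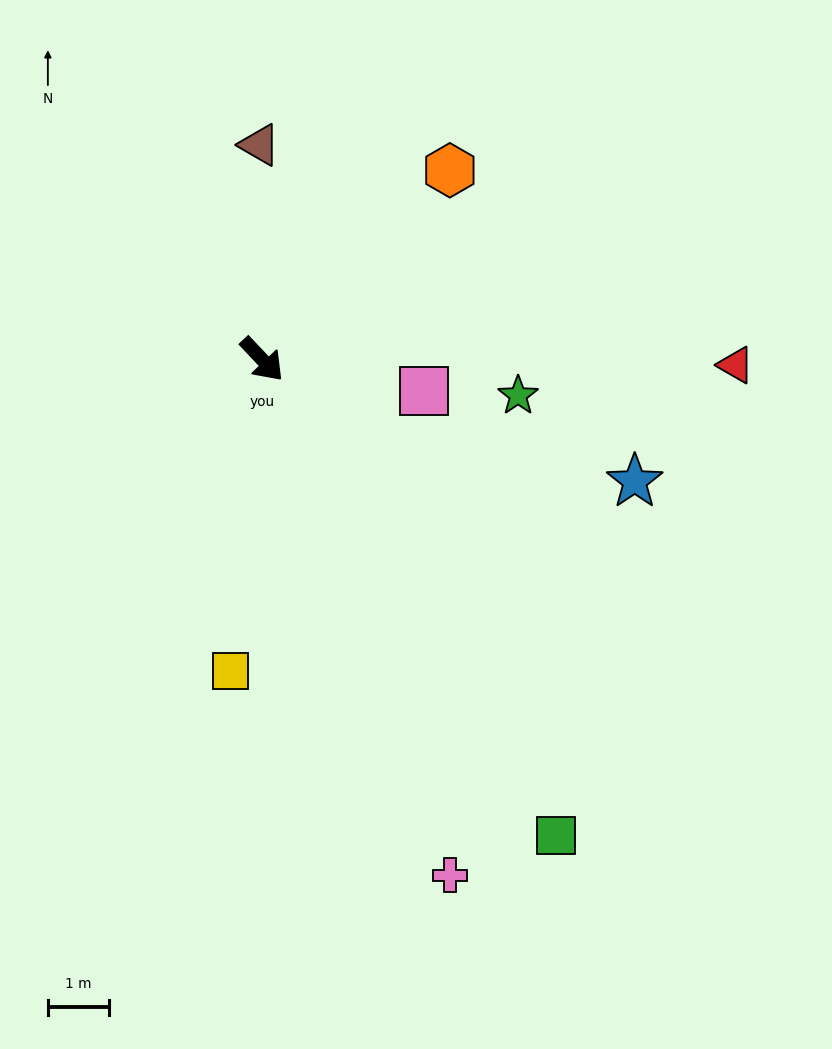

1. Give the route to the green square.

turn right 12°, forward 9.1 m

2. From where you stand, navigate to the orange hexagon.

turn left 92°, forward 4.3 m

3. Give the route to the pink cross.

turn right 23°, forward 8.9 m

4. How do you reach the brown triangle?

turn left 137°, forward 3.5 m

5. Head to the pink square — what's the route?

turn left 36°, forward 2.7 m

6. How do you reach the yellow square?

turn right 49°, forward 5.1 m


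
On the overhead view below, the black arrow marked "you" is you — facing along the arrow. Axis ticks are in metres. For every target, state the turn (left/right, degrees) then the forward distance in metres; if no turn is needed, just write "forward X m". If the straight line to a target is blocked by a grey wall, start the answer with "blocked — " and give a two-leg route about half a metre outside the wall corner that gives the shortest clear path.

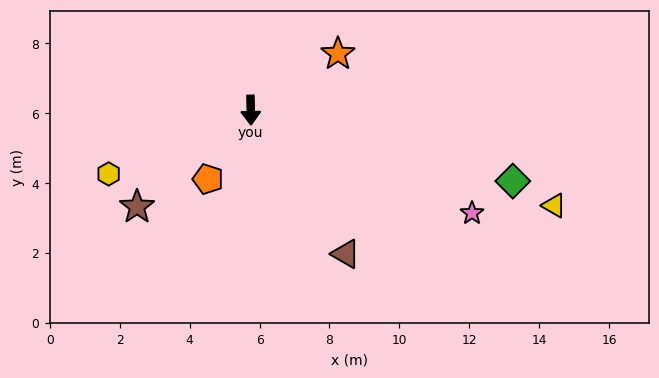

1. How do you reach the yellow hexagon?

turn right 67°, forward 4.5 m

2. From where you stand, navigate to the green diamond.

turn left 74°, forward 7.8 m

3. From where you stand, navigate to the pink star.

turn left 64°, forward 7.0 m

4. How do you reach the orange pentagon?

turn right 33°, forward 2.3 m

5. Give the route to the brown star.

turn right 51°, forward 4.3 m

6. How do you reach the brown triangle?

turn left 32°, forward 4.9 m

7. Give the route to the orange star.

turn left 122°, forward 3.0 m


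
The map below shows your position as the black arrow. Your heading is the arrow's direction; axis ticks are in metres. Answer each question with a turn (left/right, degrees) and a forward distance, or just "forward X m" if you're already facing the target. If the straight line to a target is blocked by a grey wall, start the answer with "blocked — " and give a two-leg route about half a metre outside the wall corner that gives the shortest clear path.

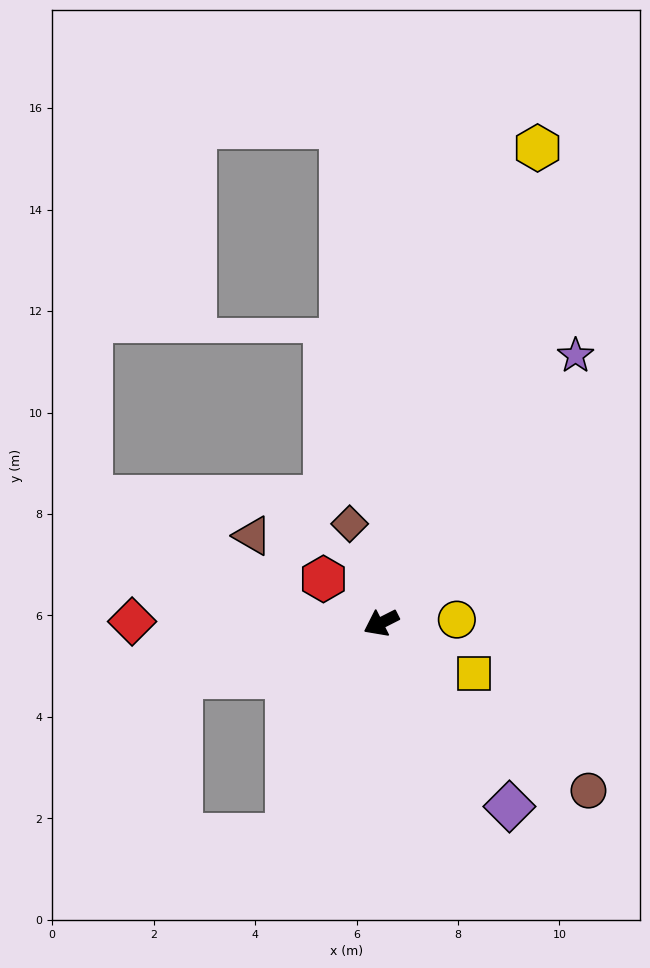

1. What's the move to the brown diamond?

turn right 99°, forward 2.0 m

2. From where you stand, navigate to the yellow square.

turn left 125°, forward 2.1 m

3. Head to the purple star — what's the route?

turn right 153°, forward 6.5 m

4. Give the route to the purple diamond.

turn left 98°, forward 4.4 m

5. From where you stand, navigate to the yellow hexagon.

turn right 135°, forward 9.9 m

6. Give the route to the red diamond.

turn right 27°, forward 4.9 m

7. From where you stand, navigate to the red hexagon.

turn right 64°, forward 1.4 m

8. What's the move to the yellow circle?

turn left 156°, forward 1.5 m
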